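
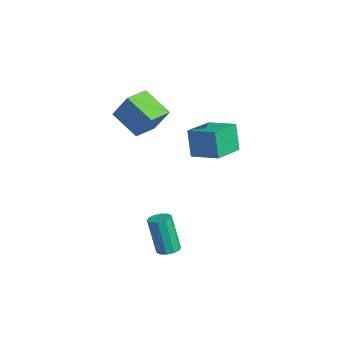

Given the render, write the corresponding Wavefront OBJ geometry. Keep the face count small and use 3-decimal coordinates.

v 3.168 1.435 1.883
v 2.748 1.376 3.415
v 2.01 2.813 1.618
v 1.589 2.754 3.15
v 4.291 2.446 2.23
v 3.87 2.387 3.762
v 3.132 3.824 1.965
v 2.712 3.765 3.497
v 3.851 0.163 -4.019
v 4.421 0.288 -3.88
v 3.999 -0.058 -1.842
v 3.429 -0.183 -1.981
v 4.227 0.605 -3.866
v 3.806 0.258 -1.828
v 3.89 0.752 -3.911
v 3.469 0.405 -1.873
v 3.538 0.675 -3.997
v 3.117 0.328 -1.959
v 3.305 0.402 -4.091
v 2.884 0.055 -2.053
v 3.281 0.038 -4.158
v 2.859 -0.308 -2.12
v 3.474 -0.278 -4.172
v 3.053 -0.625 -2.134
v 3.811 -0.425 -4.127
v 3.39 -0.772 -2.089
v 4.163 -0.348 -4.041
v 3.742 -0.695 -2.003
v 4.396 -0.075 -3.947
v 3.975 -0.422 -1.909
v -1.274 0.804 1.49
v -2.538 -0.079 2.495
v -0.546 1.39 2.922
v -1.81 0.507 3.926
v -0.45 -0.327 1.534
v -1.714 -1.21 2.538
v 0.278 0.259 2.965
v -0.986 -0.624 3.97
f 2 4 1
f 5 2 1
f 1 4 3
f 3 5 1
f 2 8 4
f 6 2 5
f 6 8 2
f 4 8 3
f 7 5 3
f 3 8 7
f 7 6 5
f 8 6 7
f 10 9 13
f 10 13 11
f 11 13 14
f 11 14 12
f 13 9 15
f 13 15 14
f 14 15 16
f 14 16 12
f 15 9 17
f 15 17 16
f 16 17 18
f 16 18 12
f 17 9 19
f 17 19 18
f 18 19 20
f 18 20 12
f 19 9 21
f 19 21 20
f 20 21 22
f 20 22 12
f 21 9 23
f 21 23 22
f 22 23 24
f 22 24 12
f 23 9 25
f 23 25 24
f 24 25 26
f 24 26 12
f 25 9 27
f 25 27 26
f 26 27 28
f 26 28 12
f 27 9 29
f 27 29 28
f 28 29 30
f 28 30 12
f 29 9 10
f 29 10 30
f 30 10 11
f 30 11 12
f 32 34 31
f 35 32 31
f 31 34 33
f 33 35 31
f 32 38 34
f 36 32 35
f 36 38 32
f 34 38 33
f 37 35 33
f 33 38 37
f 37 36 35
f 38 36 37



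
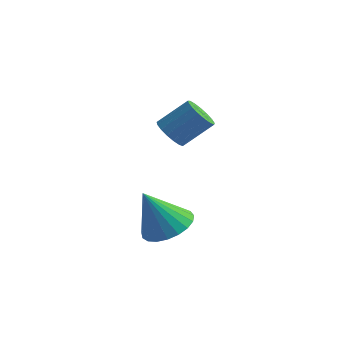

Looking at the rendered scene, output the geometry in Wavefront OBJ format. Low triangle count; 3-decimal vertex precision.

v 0.096 2.751 0.403
v 0.565 2.474 0.204
v 1.254 3.072 0.999
v 0.784 3.349 1.197
v 0.55 2.701 0.046
v 1.239 3.3 0.841
v 0.431 2.94 -0.031
v 1.12 3.539 0.764
v 0.235 3.135 -0.008
v 0.924 3.734 0.786
v 0.007 3.243 0.109
v 0.696 3.841 0.903
v -0.2 3.237 0.293
v 0.489 3.836 1.087
v -0.34 3.12 0.502
v 0.349 3.719 1.297
v -0.38 2.919 0.689
v 0.309 3.517 1.483
v -0.311 2.679 0.81
v 0.377 3.277 1.604
v -0.149 2.455 0.838
v 0.54 3.054 1.632
v 0.069 2.299 0.766
v 0.758 2.898 1.56
v 0.293 2.247 0.611
v 0.982 2.845 1.405
v 0.472 2.31 0.408
v 1.161 2.908 1.203
v 1.737 -0.094 -1.503
v 2.491 -0.293 -1.281
v 1.223 -0.546 -0.157
v 2.471 0.028 -1.181
v 2.324 0.328 -1.137
v 2.076 0.555 -1.155
v 1.769 0.67 -1.234
v 1.457 0.652 -1.36
v 1.193 0.506 -1.51
v 1.024 0.256 -1.658
v 0.978 -0.055 -1.78
v 1.063 -0.372 -1.854
v 1.265 -0.641 -1.868
v 1.549 -0.816 -1.818
v 1.865 -0.866 -1.713
v 2.159 -0.782 -1.573
v 2.381 -0.579 -1.42
f 2 1 5
f 2 5 3
f 3 5 6
f 3 6 4
f 5 1 7
f 5 7 6
f 6 7 8
f 6 8 4
f 7 1 9
f 7 9 8
f 8 9 10
f 8 10 4
f 9 1 11
f 9 11 10
f 10 11 12
f 10 12 4
f 11 1 13
f 11 13 12
f 12 13 14
f 12 14 4
f 13 1 15
f 13 15 14
f 14 15 16
f 14 16 4
f 15 1 17
f 15 17 16
f 16 17 18
f 16 18 4
f 17 1 19
f 17 19 18
f 18 19 20
f 18 20 4
f 19 1 21
f 19 21 20
f 20 21 22
f 20 22 4
f 21 1 23
f 21 23 22
f 22 23 24
f 22 24 4
f 23 1 25
f 23 25 24
f 24 25 26
f 24 26 4
f 25 1 27
f 25 27 26
f 26 27 28
f 26 28 4
f 27 1 2
f 27 2 28
f 28 2 3
f 28 3 4
f 30 29 32
f 30 32 31
f 32 29 33
f 32 33 31
f 33 29 34
f 33 34 31
f 34 29 35
f 34 35 31
f 35 29 36
f 35 36 31
f 36 29 37
f 36 37 31
f 37 29 38
f 37 38 31
f 38 29 39
f 38 39 31
f 39 29 40
f 39 40 31
f 40 29 41
f 40 41 31
f 41 29 42
f 41 42 31
f 42 29 43
f 42 43 31
f 43 29 44
f 43 44 31
f 44 29 45
f 44 45 31
f 45 29 30
f 45 30 31



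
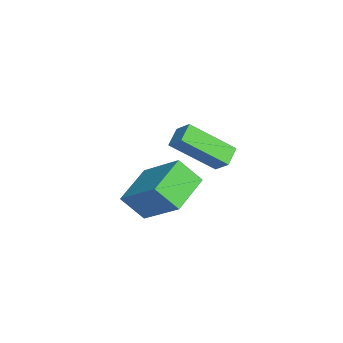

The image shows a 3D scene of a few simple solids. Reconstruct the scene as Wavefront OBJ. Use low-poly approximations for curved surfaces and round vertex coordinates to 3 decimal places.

v -2.658 -4.435 -2.432
v -2.825 -5.311 -1.432
v -4.159 -3.458 -1.826
v -4.325 -4.335 -0.826
v -1.355 -3.225 -1.154
v -1.521 -4.102 -0.154
v -2.855 -2.249 -0.548
v -3.022 -3.125 0.452
v -0.484 -1.997 1.425
v -0.514 -3.667 2.714
v -1.164 -1.657 1.85
v -1.193 -3.327 3.139
v 0.053 -1.593 1.961
v 0.024 -3.263 3.25
v -0.626 -1.253 2.386
v -0.656 -2.923 3.675
f 2 4 1
f 5 2 1
f 1 4 3
f 3 5 1
f 2 8 4
f 6 2 5
f 6 8 2
f 4 8 3
f 7 5 3
f 3 8 7
f 7 6 5
f 8 6 7
f 10 12 9
f 13 10 9
f 9 12 11
f 11 13 9
f 10 16 12
f 14 10 13
f 14 16 10
f 12 16 11
f 15 13 11
f 11 16 15
f 15 14 13
f 16 14 15



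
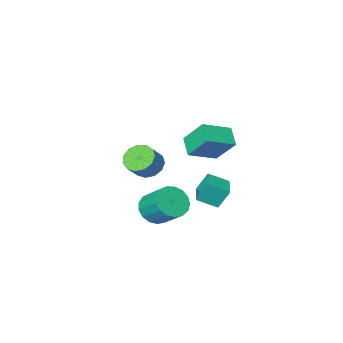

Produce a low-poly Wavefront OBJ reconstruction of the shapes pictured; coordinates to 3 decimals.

v 1.374 -0.498 -4.017
v 2.108 0.122 -4.553
v 1.8 1.537 -3.339
v 1.066 0.918 -2.803
v 1.652 0.23 -4.794
v 1.345 1.645 -3.58
v 1.133 0.171 -4.857
v 0.825 1.586 -3.643
v 0.669 -0.041 -4.728
v 0.361 1.374 -3.513
v 0.366 -0.358 -4.435
v 0.058 1.057 -3.221
v 0.294 -0.706 -4.047
v -0.013 0.709 -2.833
v 0.47 -1.007 -3.652
v 0.162 0.408 -2.438
v 0.852 -1.191 -3.341
v 0.545 0.224 -2.127
v 1.355 -1.216 -3.185
v 1.047 0.199 -1.97
v 1.861 -1.077 -3.219
v 1.553 0.339 -2.005
v 2.256 -0.804 -3.436
v 1.948 0.611 -2.222
v 2.449 -0.462 -3.786
v 2.141 0.953 -2.572
v 2.395 -0.128 -4.189
v 2.088 1.288 -2.975
v -0.338 3.312 -1.559
v -0.851 3.67 -0.363
v 0.364 4.511 -1.617
v -0.149 4.869 -0.421
v 0.669 2.751 -0.959
v 0.156 3.109 0.237
v 1.371 3.95 -1.017
v 0.858 4.308 0.179
v 0.624 -2.58 -1.691
v 1.138 -2.04 -2.358
v 1.989 -1.661 -1.395
v 1.476 -2.2 -0.729
v 0.745 -1.697 -2.146
v 1.596 -1.318 -1.183
v 0.313 -1.634 -1.789
v 1.164 -1.255 -0.826
v -0.019 -1.872 -1.401
v 0.832 -1.492 -0.438
v -0.148 -2.334 -1.106
v 0.703 -1.955 -0.143
v -0.031 -2.874 -0.996
v 0.82 -2.495 -0.033
v 0.294 -3.321 -1.107
v 1.145 -2.941 -0.144
v 0.724 -3.532 -1.404
v 1.575 -3.153 -0.441
v 1.122 -3.441 -1.792
v 1.973 -3.062 -0.829
v 1.362 -3.077 -2.148
v 2.214 -2.697 -1.185
v 1.368 -2.554 -2.359
v 2.22 -2.175 -1.396
v -0.154 3.451 1.495
v -0.491 2.407 2.173
v -0.672 4.556 2.938
v -1.009 3.511 3.616
v 1.549 3.349 2.184
v 1.212 2.304 2.862
v 1.031 4.453 3.627
v 0.694 3.409 4.305
f 2 1 5
f 2 5 3
f 3 5 6
f 3 6 4
f 5 1 7
f 5 7 6
f 6 7 8
f 6 8 4
f 7 1 9
f 7 9 8
f 8 9 10
f 8 10 4
f 9 1 11
f 9 11 10
f 10 11 12
f 10 12 4
f 11 1 13
f 11 13 12
f 12 13 14
f 12 14 4
f 13 1 15
f 13 15 14
f 14 15 16
f 14 16 4
f 15 1 17
f 15 17 16
f 16 17 18
f 16 18 4
f 17 1 19
f 17 19 18
f 18 19 20
f 18 20 4
f 19 1 21
f 19 21 20
f 20 21 22
f 20 22 4
f 21 1 23
f 21 23 22
f 22 23 24
f 22 24 4
f 23 1 25
f 23 25 24
f 24 25 26
f 24 26 4
f 25 1 27
f 25 27 26
f 26 27 28
f 26 28 4
f 27 1 2
f 27 2 28
f 28 2 3
f 28 3 4
f 30 32 29
f 33 30 29
f 29 32 31
f 31 33 29
f 30 36 32
f 34 30 33
f 34 36 30
f 32 36 31
f 35 33 31
f 31 36 35
f 35 34 33
f 36 34 35
f 38 37 41
f 38 41 39
f 39 41 42
f 39 42 40
f 41 37 43
f 41 43 42
f 42 43 44
f 42 44 40
f 43 37 45
f 43 45 44
f 44 45 46
f 44 46 40
f 45 37 47
f 45 47 46
f 46 47 48
f 46 48 40
f 47 37 49
f 47 49 48
f 48 49 50
f 48 50 40
f 49 37 51
f 49 51 50
f 50 51 52
f 50 52 40
f 51 37 53
f 51 53 52
f 52 53 54
f 52 54 40
f 53 37 55
f 53 55 54
f 54 55 56
f 54 56 40
f 55 37 57
f 55 57 56
f 56 57 58
f 56 58 40
f 57 37 59
f 57 59 58
f 58 59 60
f 58 60 40
f 59 37 38
f 59 38 60
f 60 38 39
f 60 39 40
f 62 64 61
f 65 62 61
f 61 64 63
f 63 65 61
f 62 68 64
f 66 62 65
f 66 68 62
f 64 68 63
f 67 65 63
f 63 68 67
f 67 66 65
f 68 66 67



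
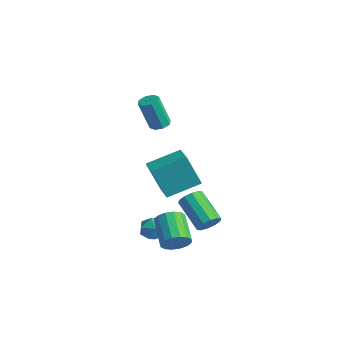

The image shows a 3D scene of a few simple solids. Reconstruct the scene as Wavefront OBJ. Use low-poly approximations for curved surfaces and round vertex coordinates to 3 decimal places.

v -2.196 0.053 2.02
v -1.663 0.279 2.176
v -1.99 -0.247 4.056
v -2.524 -0.473 3.9
v -2 0.589 2.204
v -2.328 0.063 4.084
v -2.453 0.585 2.124
v -2.78 0.06 4.005
v -2.755 0.269 1.983
v -3.082 -0.256 3.864
v -2.73 -0.173 1.864
v -3.057 -0.699 3.744
v -2.392 -0.483 1.836
v -2.72 -1.009 3.716
v -1.94 -0.48 1.915
v -2.267 -1.005 3.796
v -1.638 -0.164 2.056
v -1.965 -0.689 3.937
v 3.065 -0.728 -2.66
v 3.422 -0.912 -2.063
v 1.672 -0.797 -0.982
v 1.315 -0.612 -1.58
v 3.43 -0.469 -2.097
v 1.68 -0.353 -1.016
v 3.299 -0.124 -2.346
v 1.549 -0.008 -1.265
v 3.079 -0.01 -2.715
v 1.329 0.106 -1.634
v 2.853 -0.17 -3.063
v 1.103 -0.055 -1.983
v 2.708 -0.543 -3.258
v 0.958 -0.428 -2.177
v 2.7 -0.987 -3.224
v 0.95 -0.871 -2.143
v 2.831 -1.332 -2.975
v 1.081 -1.216 -1.894
v 3.051 -1.446 -2.606
v 1.301 -1.33 -1.525
v 3.277 -1.285 -2.257
v 1.527 -1.17 -1.177
v -4.131 1.501 -4.743
v -4.722 0.914 -2.718
v -3.467 3.405 -3.997
v -4.059 2.818 -1.971
v -2.881 0.982 -4.529
v -3.473 0.395 -2.503
v -2.218 2.886 -3.782
v -2.809 2.299 -1.757
v 3.308 -3.038 -2.997
v 3.793 -2.689 -2.421
v 2.337 -2.014 -1.606
v 1.852 -2.362 -2.183
v 3.757 -2.393 -2.73
v 2.301 -1.717 -1.915
v 3.601 -2.269 -3.111
v 2.145 -1.594 -2.296
v 3.366 -2.352 -3.461
v 1.91 -1.677 -2.646
v 3.116 -2.618 -3.688
v 1.66 -1.943 -2.873
v 2.918 -2.997 -3.729
v 1.462 -2.322 -2.914
v 2.823 -3.386 -3.574
v 1.367 -2.711 -2.759
v 2.859 -3.683 -3.265
v 1.403 -3.007 -2.45
v 3.015 -3.806 -2.884
v 1.559 -3.131 -2.069
v 3.25 -3.723 -2.534
v 1.794 -3.048 -1.719
v 3.5 -3.457 -2.307
v 2.044 -2.782 -1.492
v 3.698 -3.078 -2.266
v 2.242 -2.403 -1.451
v -0.101 -1.743 -3.558
v 0.417 -1.603 -4.193
v 0.263 -3.037 -3.547
v 0.781 -2.897 -4.182
v 0.945 -2.577 -3.433
v 0.721 -1.778 -3.44
v -0.041 -2.862 -4.3
v -0.265 -2.063 -4.307
v 0.454 -2.295 -4.651
v 1.064 -2.119 -4.115
v -0.384 -2.521 -3.625
v 0.226 -2.345 -3.089
f 2 1 5
f 2 5 3
f 3 5 6
f 3 6 4
f 5 1 7
f 5 7 6
f 6 7 8
f 6 8 4
f 7 1 9
f 7 9 8
f 8 9 10
f 8 10 4
f 9 1 11
f 9 11 10
f 10 11 12
f 10 12 4
f 11 1 13
f 11 13 12
f 12 13 14
f 12 14 4
f 13 1 15
f 13 15 14
f 14 15 16
f 14 16 4
f 15 1 17
f 15 17 16
f 16 17 18
f 16 18 4
f 17 1 2
f 17 2 18
f 18 2 3
f 18 3 4
f 20 19 23
f 20 23 21
f 21 23 24
f 21 24 22
f 23 19 25
f 23 25 24
f 24 25 26
f 24 26 22
f 25 19 27
f 25 27 26
f 26 27 28
f 26 28 22
f 27 19 29
f 27 29 28
f 28 29 30
f 28 30 22
f 29 19 31
f 29 31 30
f 30 31 32
f 30 32 22
f 31 19 33
f 31 33 32
f 32 33 34
f 32 34 22
f 33 19 35
f 33 35 34
f 34 35 36
f 34 36 22
f 35 19 37
f 35 37 36
f 36 37 38
f 36 38 22
f 37 19 39
f 37 39 38
f 38 39 40
f 38 40 22
f 39 19 20
f 39 20 40
f 40 20 21
f 40 21 22
f 42 44 41
f 45 42 41
f 41 44 43
f 43 45 41
f 42 48 44
f 46 42 45
f 46 48 42
f 44 48 43
f 47 45 43
f 43 48 47
f 47 46 45
f 48 46 47
f 50 49 53
f 50 53 51
f 51 53 54
f 51 54 52
f 53 49 55
f 53 55 54
f 54 55 56
f 54 56 52
f 55 49 57
f 55 57 56
f 56 57 58
f 56 58 52
f 57 49 59
f 57 59 58
f 58 59 60
f 58 60 52
f 59 49 61
f 59 61 60
f 60 61 62
f 60 62 52
f 61 49 63
f 61 63 62
f 62 63 64
f 62 64 52
f 63 49 65
f 63 65 64
f 64 65 66
f 64 66 52
f 65 49 67
f 65 67 66
f 66 67 68
f 66 68 52
f 67 49 69
f 67 69 68
f 68 69 70
f 68 70 52
f 69 49 71
f 69 71 70
f 70 71 72
f 70 72 52
f 71 49 73
f 71 73 72
f 72 73 74
f 72 74 52
f 73 49 50
f 73 50 74
f 74 50 51
f 74 51 52
f 75 86 80
f 75 80 76
f 75 76 82
f 75 82 85
f 75 85 86
f 76 80 84
f 80 86 79
f 86 85 77
f 85 82 81
f 82 76 83
f 78 84 79
f 78 79 77
f 78 77 81
f 78 81 83
f 78 83 84
f 79 84 80
f 77 79 86
f 81 77 85
f 83 81 82
f 84 83 76



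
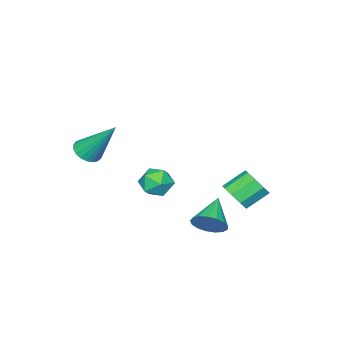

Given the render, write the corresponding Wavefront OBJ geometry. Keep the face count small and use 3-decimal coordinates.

v -2.765 -0.796 -0.515
v -2.331 -0.193 -0.409
v -3.181 0.298 0.281
v -3.615 -0.304 0.175
v -2.627 -0.126 -0.822
v -3.477 0.366 -0.132
v -2.988 -0.371 -1.092
v -3.838 0.12 -0.402
v -3.244 -0.815 -1.091
v -4.094 -0.324 -0.401
v -3.277 -1.25 -0.821
v -4.127 -0.759 -0.131
v -3.07 -1.473 -0.408
v -3.92 -0.981 0.282
v -2.72 -1.378 -0.045
v -3.57 -0.887 0.645
v -2.391 -1.011 0.099
v -3.241 -0.52 0.789
v -2.238 -0.543 -0.045
v -3.088 -0.052 0.645
v 0.119 -1.481 1.376
v 0.852 -1.576 1.583
v 0.048 -2.684 1.077
v 0.781 -2.779 1.284
v 0.247 -2.635 1.816
v 0.291 -1.891 2.001
v 0.609 -2.369 0.659
v 0.653 -1.625 0.844
v 1.155 -2.125 1.14
v 0.931 -2.289 1.856
v -0.031 -1.971 0.804
v -0.255 -2.135 1.52
v -0.387 -0.211 -0.699
v 0.042 -0.364 -0.103
v -1.593 -0.709 0.039
v -0.064 -0.025 -0.048
v -0.244 0.271 -0.142
v -0.457 0.456 -0.364
v -0.654 0.489 -0.663
v -0.789 0.362 -0.97
v -0.832 0.103 -1.215
v -0.773 -0.227 -1.342
v -0.626 -0.554 -1.322
v -0.424 -0.802 -1.159
v -0.213 -0.915 -0.891
v -0.042 -0.866 -0.579
v 0.05 -0.667 -0.295
v 1.741 -4.46 2.799
v 2.373 -4.49 2.893
v 1.559 -3.18 4.441
v 2.352 -4.282 2.728
v 2.225 -4.105 2.576
v 2.014 -3.989 2.462
v 1.756 -3.955 2.407
v 1.495 -4.007 2.419
v 1.277 -4.139 2.497
v 1.139 -4.325 2.627
v 1.106 -4.535 2.787
v 1.182 -4.732 2.949
v 1.354 -4.882 3.085
v 1.594 -4.959 3.172
v 1.859 -4.95 3.194
v 2.104 -4.856 3.148
v 2.286 -4.693 3.041
f 2 1 5
f 2 5 3
f 3 5 6
f 3 6 4
f 5 1 7
f 5 7 6
f 6 7 8
f 6 8 4
f 7 1 9
f 7 9 8
f 8 9 10
f 8 10 4
f 9 1 11
f 9 11 10
f 10 11 12
f 10 12 4
f 11 1 13
f 11 13 12
f 12 13 14
f 12 14 4
f 13 1 15
f 13 15 14
f 14 15 16
f 14 16 4
f 15 1 17
f 15 17 16
f 16 17 18
f 16 18 4
f 17 1 19
f 17 19 18
f 18 19 20
f 18 20 4
f 19 1 2
f 19 2 20
f 20 2 3
f 20 3 4
f 21 32 26
f 21 26 22
f 21 22 28
f 21 28 31
f 21 31 32
f 22 26 30
f 26 32 25
f 32 31 23
f 31 28 27
f 28 22 29
f 24 30 25
f 24 25 23
f 24 23 27
f 24 27 29
f 24 29 30
f 25 30 26
f 23 25 32
f 27 23 31
f 29 27 28
f 30 29 22
f 34 33 36
f 34 36 35
f 36 33 37
f 36 37 35
f 37 33 38
f 37 38 35
f 38 33 39
f 38 39 35
f 39 33 40
f 39 40 35
f 40 33 41
f 40 41 35
f 41 33 42
f 41 42 35
f 42 33 43
f 42 43 35
f 43 33 44
f 43 44 35
f 44 33 45
f 44 45 35
f 45 33 46
f 45 46 35
f 46 33 47
f 46 47 35
f 47 33 34
f 47 34 35
f 49 48 51
f 49 51 50
f 51 48 52
f 51 52 50
f 52 48 53
f 52 53 50
f 53 48 54
f 53 54 50
f 54 48 55
f 54 55 50
f 55 48 56
f 55 56 50
f 56 48 57
f 56 57 50
f 57 48 58
f 57 58 50
f 58 48 59
f 58 59 50
f 59 48 60
f 59 60 50
f 60 48 61
f 60 61 50
f 61 48 62
f 61 62 50
f 62 48 63
f 62 63 50
f 63 48 64
f 63 64 50
f 64 48 49
f 64 49 50



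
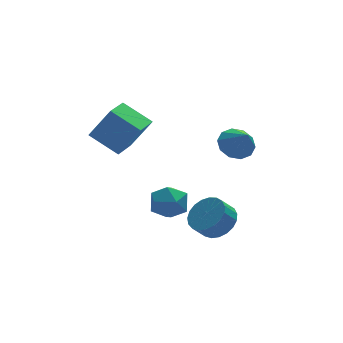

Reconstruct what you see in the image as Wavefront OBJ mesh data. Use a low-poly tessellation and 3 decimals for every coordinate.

v 2.407 -2.476 -1.028
v 3.042 -3.207 -0.621
v 2.388 -3.354 0.135
v 1.753 -2.624 -0.272
v 3.185 -2.843 -0.426
v 2.531 -2.991 0.33
v 3.194 -2.416 -0.335
v 2.54 -2.564 0.42
v 3.066 -1.999 -0.364
v 2.413 -2.147 0.391
v 2.825 -1.665 -0.508
v 2.171 -1.813 0.248
v 2.511 -1.471 -0.741
v 1.857 -1.619 0.014
v 2.179 -1.451 -1.025
v 1.525 -1.599 -0.269
v 1.887 -1.608 -1.308
v 1.233 -1.756 -0.553
v 1.684 -1.915 -1.543
v 1.031 -2.063 -0.788
v 1.607 -2.319 -1.689
v 0.953 -2.467 -0.934
v 1.668 -2.751 -1.721
v 1.014 -2.898 -0.965
v 1.856 -3.134 -1.633
v 1.202 -3.282 -0.877
v 2.14 -3.404 -1.44
v 1.486 -3.552 -0.684
v 2.47 -3.514 -1.176
v 1.816 -3.661 -0.42
v 2.789 -3.444 -0.886
v 2.135 -3.591 -0.13
v 3.837 -0.697 2.939
v 4.4 -0.072 3.382
v 4.043 -1.663 4.041
v 3.85 0.018 3.565
v 3.294 -0.164 3.508
v 2.946 -0.549 3.234
v 2.939 -0.991 2.848
v 3.275 -1.321 2.496
v 3.825 -1.412 2.314
v 4.38 -1.229 2.37
v 4.728 -0.844 2.644
v 4.736 -0.402 3.031
v -0.612 -1.813 1.081
v -0.066 -1.642 0.225
v 0.126 -3.298 1.255
v 0.672 -3.127 0.399
v 0.861 -2.576 1.248
v 0.405 -1.658 1.141
v -0.345 -3.282 0.339
v -0.801 -2.364 0.232
v 0.099 -2.55 -0.234
v 0.845 -2.114 0.328
v -0.785 -2.826 1.152
v -0.039 -2.39 1.714
v -0.174 1.473 3.315
v -1.336 2.546 4.237
v -1.169 1.84 1.632
v -2.332 2.913 2.553
v 0.792 2.767 3.027
v -0.371 3.84 3.948
v -0.204 3.134 1.343
v -1.366 4.207 2.265
f 2 1 5
f 2 5 3
f 3 5 6
f 3 6 4
f 5 1 7
f 5 7 6
f 6 7 8
f 6 8 4
f 7 1 9
f 7 9 8
f 8 9 10
f 8 10 4
f 9 1 11
f 9 11 10
f 10 11 12
f 10 12 4
f 11 1 13
f 11 13 12
f 12 13 14
f 12 14 4
f 13 1 15
f 13 15 14
f 14 15 16
f 14 16 4
f 15 1 17
f 15 17 16
f 16 17 18
f 16 18 4
f 17 1 19
f 17 19 18
f 18 19 20
f 18 20 4
f 19 1 21
f 19 21 20
f 20 21 22
f 20 22 4
f 21 1 23
f 21 23 22
f 22 23 24
f 22 24 4
f 23 1 25
f 23 25 24
f 24 25 26
f 24 26 4
f 25 1 27
f 25 27 26
f 26 27 28
f 26 28 4
f 27 1 29
f 27 29 28
f 28 29 30
f 28 30 4
f 29 1 31
f 29 31 30
f 30 31 32
f 30 32 4
f 31 1 2
f 31 2 32
f 32 2 3
f 32 3 4
f 34 33 36
f 34 36 35
f 36 33 37
f 36 37 35
f 37 33 38
f 37 38 35
f 38 33 39
f 38 39 35
f 39 33 40
f 39 40 35
f 40 33 41
f 40 41 35
f 41 33 42
f 41 42 35
f 42 33 43
f 42 43 35
f 43 33 44
f 43 44 35
f 44 33 34
f 44 34 35
f 45 56 50
f 45 50 46
f 45 46 52
f 45 52 55
f 45 55 56
f 46 50 54
f 50 56 49
f 56 55 47
f 55 52 51
f 52 46 53
f 48 54 49
f 48 49 47
f 48 47 51
f 48 51 53
f 48 53 54
f 49 54 50
f 47 49 56
f 51 47 55
f 53 51 52
f 54 53 46
f 58 60 57
f 61 58 57
f 57 60 59
f 59 61 57
f 58 64 60
f 62 58 61
f 62 64 58
f 60 64 59
f 63 61 59
f 59 64 63
f 63 62 61
f 64 62 63



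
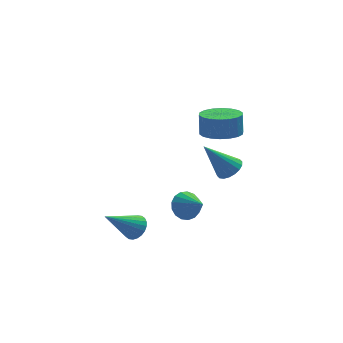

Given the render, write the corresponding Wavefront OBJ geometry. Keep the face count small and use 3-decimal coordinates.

v -0.464 -3.412 -0.883
v 0.154 -3.426 -1.406
v 0.144 -4.428 -0.137
v 0.263 -3.165 -1.141
v 0.205 -2.961 -0.816
v -0.006 -2.861 -0.507
v -0.322 -2.886 -0.284
v -0.671 -3.032 -0.198
v -0.972 -3.265 -0.269
v -1.157 -3.532 -0.481
v -1.184 -3.771 -0.785
v -1.045 -3.928 -1.112
v -0.774 -3.967 -1.386
v -0.432 -3.878 -1.545
v -0.097 -3.683 -1.552
v 1.616 -3.049 1.192
v 1.963 -3.618 1.466
v 0.404 -3.011 2.808
v 2.128 -3.37 1.584
v 2.192 -3.059 1.624
v 2.141 -2.745 1.579
v 1.987 -2.492 1.457
v 1.759 -2.35 1.283
v 1.503 -2.346 1.091
v 1.269 -2.481 0.918
v 1.104 -2.729 0.8
v 1.04 -3.04 0.76
v 1.09 -3.353 0.805
v 1.245 -3.606 0.927
v 1.472 -3.749 1.101
v 1.729 -3.753 1.294
v 2.193 2.189 0.211
v 3.16 1.719 0.311
v 3.175 2.001 1.508
v 2.207 2.471 1.409
v 3.273 2.174 0.202
v 3.287 2.456 1.399
v 3.171 2.631 0.096
v 3.186 2.913 1.293
v 2.876 3.001 0.012
v 2.89 3.283 1.209
v 2.446 3.21 -0.032
v 2.46 3.492 1.165
v 1.965 3.217 -0.028
v 1.979 3.499 1.169
v 1.529 3.02 0.023
v 1.544 3.302 1.221
v 1.225 2.659 0.112
v 1.24 2.941 1.309
v 1.113 2.204 0.221
v 1.127 2.486 1.418
v 1.214 1.747 0.327
v 1.229 2.029 1.524
v 1.51 1.377 0.411
v 1.524 1.659 1.608
v 1.94 1.168 0.455
v 1.954 1.45 1.652
v 2.421 1.161 0.451
v 2.435 1.443 1.648
v 2.856 1.358 0.399
v 2.871 1.64 1.597
v -2.729 -2.704 -2.658
v -2.267 -2.621 -2.112
v -4.211 -3.256 -1.322
v -2.379 -2.364 -2.129
v -2.543 -2.158 -2.227
v -2.736 -2.036 -2.39
v -2.928 -2.015 -2.594
v -3.09 -2.099 -2.808
v -3.197 -2.275 -2.999
v -3.232 -2.517 -3.138
v -3.191 -2.787 -3.204
v -3.08 -3.044 -3.187
v -2.915 -3.25 -3.09
v -2.722 -3.372 -2.926
v -2.53 -3.393 -2.722
v -2.369 -3.309 -2.508
v -2.262 -3.133 -2.317
v -2.226 -2.891 -2.178
f 2 1 4
f 2 4 3
f 4 1 5
f 4 5 3
f 5 1 6
f 5 6 3
f 6 1 7
f 6 7 3
f 7 1 8
f 7 8 3
f 8 1 9
f 8 9 3
f 9 1 10
f 9 10 3
f 10 1 11
f 10 11 3
f 11 1 12
f 11 12 3
f 12 1 13
f 12 13 3
f 13 1 14
f 13 14 3
f 14 1 15
f 14 15 3
f 15 1 2
f 15 2 3
f 17 16 19
f 17 19 18
f 19 16 20
f 19 20 18
f 20 16 21
f 20 21 18
f 21 16 22
f 21 22 18
f 22 16 23
f 22 23 18
f 23 16 24
f 23 24 18
f 24 16 25
f 24 25 18
f 25 16 26
f 25 26 18
f 26 16 27
f 26 27 18
f 27 16 28
f 27 28 18
f 28 16 29
f 28 29 18
f 29 16 30
f 29 30 18
f 30 16 31
f 30 31 18
f 31 16 17
f 31 17 18
f 33 32 36
f 33 36 34
f 34 36 37
f 34 37 35
f 36 32 38
f 36 38 37
f 37 38 39
f 37 39 35
f 38 32 40
f 38 40 39
f 39 40 41
f 39 41 35
f 40 32 42
f 40 42 41
f 41 42 43
f 41 43 35
f 42 32 44
f 42 44 43
f 43 44 45
f 43 45 35
f 44 32 46
f 44 46 45
f 45 46 47
f 45 47 35
f 46 32 48
f 46 48 47
f 47 48 49
f 47 49 35
f 48 32 50
f 48 50 49
f 49 50 51
f 49 51 35
f 50 32 52
f 50 52 51
f 51 52 53
f 51 53 35
f 52 32 54
f 52 54 53
f 53 54 55
f 53 55 35
f 54 32 56
f 54 56 55
f 55 56 57
f 55 57 35
f 56 32 58
f 56 58 57
f 57 58 59
f 57 59 35
f 58 32 60
f 58 60 59
f 59 60 61
f 59 61 35
f 60 32 33
f 60 33 61
f 61 33 34
f 61 34 35
f 63 62 65
f 63 65 64
f 65 62 66
f 65 66 64
f 66 62 67
f 66 67 64
f 67 62 68
f 67 68 64
f 68 62 69
f 68 69 64
f 69 62 70
f 69 70 64
f 70 62 71
f 70 71 64
f 71 62 72
f 71 72 64
f 72 62 73
f 72 73 64
f 73 62 74
f 73 74 64
f 74 62 75
f 74 75 64
f 75 62 76
f 75 76 64
f 76 62 77
f 76 77 64
f 77 62 78
f 77 78 64
f 78 62 79
f 78 79 64
f 79 62 63
f 79 63 64



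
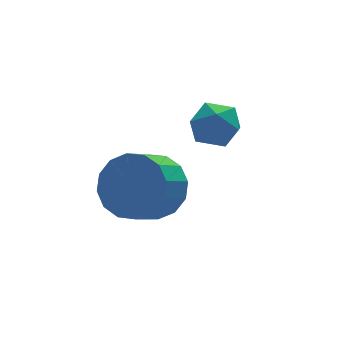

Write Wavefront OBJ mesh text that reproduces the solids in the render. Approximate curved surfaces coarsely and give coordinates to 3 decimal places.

v -1.522 -0.008 -3.306
v -0.87 -0.592 -2.912
v -1.606 -1.055 -2.38
v -2.258 -0.472 -2.774
v -0.894 -0.201 -2.606
v -1.63 -0.665 -2.074
v -1.087 0.241 -2.488
v -1.823 -0.222 -1.955
v -1.396 0.617 -2.589
v -2.132 0.154 -2.056
v -1.739 0.825 -2.882
v -2.475 0.362 -2.349
v -2.024 0.81 -3.289
v -2.76 0.347 -2.756
v -2.174 0.575 -3.7
v -2.91 0.112 -3.168
v -2.15 0.185 -4.006
v -2.886 -0.279 -3.474
v -1.957 -0.258 -4.125
v -2.693 -0.721 -3.592
v -1.648 -0.634 -4.024
v -2.384 -1.097 -3.491
v -1.305 -0.842 -3.731
v -2.041 -1.305 -3.198
v -1.02 -0.827 -3.324
v -1.756 -1.29 -2.791
v 0.093 1.477 -2.223
v 0.827 1.47 -2.087
v 0.073 0.27 -2.173
v 0.807 0.263 -2.037
v 0.335 0.523 -1.521
v 0.347 1.269 -1.552
v 0.553 0.471 -2.708
v 0.565 1.217 -2.739
v 1.111 0.848 -2.387
v 0.977 0.881 -1.654
v -0.077 0.859 -2.606
v -0.211 0.892 -1.873
f 2 1 5
f 2 5 3
f 3 5 6
f 3 6 4
f 5 1 7
f 5 7 6
f 6 7 8
f 6 8 4
f 7 1 9
f 7 9 8
f 8 9 10
f 8 10 4
f 9 1 11
f 9 11 10
f 10 11 12
f 10 12 4
f 11 1 13
f 11 13 12
f 12 13 14
f 12 14 4
f 13 1 15
f 13 15 14
f 14 15 16
f 14 16 4
f 15 1 17
f 15 17 16
f 16 17 18
f 16 18 4
f 17 1 19
f 17 19 18
f 18 19 20
f 18 20 4
f 19 1 21
f 19 21 20
f 20 21 22
f 20 22 4
f 21 1 23
f 21 23 22
f 22 23 24
f 22 24 4
f 23 1 25
f 23 25 24
f 24 25 26
f 24 26 4
f 25 1 2
f 25 2 26
f 26 2 3
f 26 3 4
f 27 38 32
f 27 32 28
f 27 28 34
f 27 34 37
f 27 37 38
f 28 32 36
f 32 38 31
f 38 37 29
f 37 34 33
f 34 28 35
f 30 36 31
f 30 31 29
f 30 29 33
f 30 33 35
f 30 35 36
f 31 36 32
f 29 31 38
f 33 29 37
f 35 33 34
f 36 35 28



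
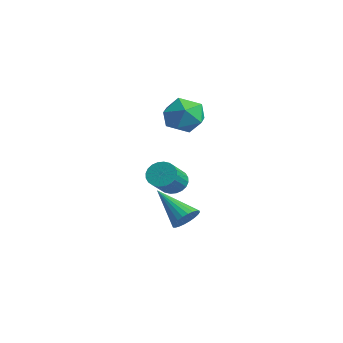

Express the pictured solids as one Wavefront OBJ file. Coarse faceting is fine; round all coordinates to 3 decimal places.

v 0.738 -0.625 -2.868
v 1.22 -1.05 -2.481
v -0.858 -1.255 -1.572
v 1.238 -0.797 -2.335
v 1.18 -0.517 -2.271
v 1.054 -0.254 -2.297
v 0.881 -0.047 -2.411
v 0.686 0.071 -2.594
v 0.498 0.084 -2.818
v 0.348 -0.011 -3.05
v 0.256 -0.2 -3.254
v 0.238 -0.453 -3.4
v 0.297 -0.733 -3.464
v 0.422 -0.996 -3.438
v 0.595 -1.202 -3.324
v 0.791 -1.321 -3.142
v 0.978 -1.334 -2.917
v 1.129 -1.239 -2.685
v 1.363 -1.597 -0.174
v 1.951 -1.458 -0.548
v 2.725 -2.405 0.321
v 2.137 -2.543 0.694
v 1.965 -1.265 -0.35
v 2.74 -2.212 0.518
v 1.888 -1.122 -0.126
v 2.663 -2.069 0.743
v 1.732 -1.051 0.091
v 2.506 -1.998 0.96
v 1.518 -1.064 0.268
v 2.293 -2.01 1.136
v 1.282 -1.157 0.377
v 2.056 -2.104 1.246
v 1.057 -1.317 0.403
v 1.832 -2.264 1.271
v 0.879 -1.52 0.34
v 1.654 -2.467 1.209
v 0.775 -1.735 0.199
v 1.549 -2.682 1.068
v 0.76 -1.928 0.002
v 1.535 -2.875 0.87
v 0.837 -2.071 -0.223
v 1.612 -3.018 0.646
v 0.994 -2.142 -0.44
v 1.768 -3.089 0.429
v 1.207 -2.13 -0.616
v 1.982 -3.076 0.252
v 1.444 -2.036 -0.726
v 2.218 -2.983 0.143
v 1.668 -1.876 -0.751
v 2.443 -2.823 0.117
v 1.846 -1.673 -0.689
v 2.621 -2.62 0.18
v -3.315 2.27 2.42
v -2.752 1.954 1.473
v -4.728 1.166 1.947
v -4.165 0.85 1
v -3.786 0.519 2.03
v -2.912 1.202 2.322
v -4.568 1.918 1.098
v -3.694 2.601 1.39
v -3.526 1.737 0.656
v -3.043 0.872 1.232
v -4.437 2.248 2.188
v -3.954 1.383 2.764
f 2 1 4
f 2 4 3
f 4 1 5
f 4 5 3
f 5 1 6
f 5 6 3
f 6 1 7
f 6 7 3
f 7 1 8
f 7 8 3
f 8 1 9
f 8 9 3
f 9 1 10
f 9 10 3
f 10 1 11
f 10 11 3
f 11 1 12
f 11 12 3
f 12 1 13
f 12 13 3
f 13 1 14
f 13 14 3
f 14 1 15
f 14 15 3
f 15 1 16
f 15 16 3
f 16 1 17
f 16 17 3
f 17 1 18
f 17 18 3
f 18 1 2
f 18 2 3
f 20 19 23
f 20 23 21
f 21 23 24
f 21 24 22
f 23 19 25
f 23 25 24
f 24 25 26
f 24 26 22
f 25 19 27
f 25 27 26
f 26 27 28
f 26 28 22
f 27 19 29
f 27 29 28
f 28 29 30
f 28 30 22
f 29 19 31
f 29 31 30
f 30 31 32
f 30 32 22
f 31 19 33
f 31 33 32
f 32 33 34
f 32 34 22
f 33 19 35
f 33 35 34
f 34 35 36
f 34 36 22
f 35 19 37
f 35 37 36
f 36 37 38
f 36 38 22
f 37 19 39
f 37 39 38
f 38 39 40
f 38 40 22
f 39 19 41
f 39 41 40
f 40 41 42
f 40 42 22
f 41 19 43
f 41 43 42
f 42 43 44
f 42 44 22
f 43 19 45
f 43 45 44
f 44 45 46
f 44 46 22
f 45 19 47
f 45 47 46
f 46 47 48
f 46 48 22
f 47 19 49
f 47 49 48
f 48 49 50
f 48 50 22
f 49 19 51
f 49 51 50
f 50 51 52
f 50 52 22
f 51 19 20
f 51 20 52
f 52 20 21
f 52 21 22
f 53 64 58
f 53 58 54
f 53 54 60
f 53 60 63
f 53 63 64
f 54 58 62
f 58 64 57
f 64 63 55
f 63 60 59
f 60 54 61
f 56 62 57
f 56 57 55
f 56 55 59
f 56 59 61
f 56 61 62
f 57 62 58
f 55 57 64
f 59 55 63
f 61 59 60
f 62 61 54



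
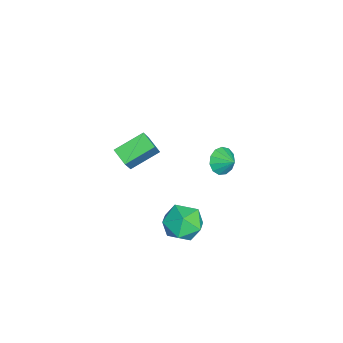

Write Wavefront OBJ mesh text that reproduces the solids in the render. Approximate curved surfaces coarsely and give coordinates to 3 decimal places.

v -3.405 2.237 -2.705
v -2.871 1.559 -2.453
v -2.795 2.923 -2.155
v -2.68 1.737 -2.887
v -2.719 2.074 -3.264
v -2.976 2.463 -3.463
v -3.37 2.781 -3.422
v -3.774 2.926 -3.152
v -4.062 2.852 -2.741
v -4.141 2.583 -2.318
v -3.987 2.205 -2.018
v -3.648 1.837 -1.936
v -3.232 1.596 -2.098
v 2.287 0.49 -0.76
v 3.06 1.324 -1.229
v 3.82 -0.724 -0.391
v 4.593 0.11 -0.86
v 4.02 0.333 0.206
v 3.072 1.084 -0.023
v 3.808 -0.484 -1.597
v 2.86 0.267 -1.826
v 4 0.722 -1.746
v 4.131 1.227 -0.632
v 2.749 -0.627 -0.988
v 2.88 -0.122 0.126
v 1.032 -3.018 2.388
v 0.263 -1.552 3.118
v 1.783 -2.416 1.968
v 1.014 -0.949 2.699
v 2.026 -3.231 3.861
v 1.257 -1.764 4.592
v 2.777 -2.628 3.442
v 2.008 -1.162 4.172
f 2 1 4
f 2 4 3
f 4 1 5
f 4 5 3
f 5 1 6
f 5 6 3
f 6 1 7
f 6 7 3
f 7 1 8
f 7 8 3
f 8 1 9
f 8 9 3
f 9 1 10
f 9 10 3
f 10 1 11
f 10 11 3
f 11 1 12
f 11 12 3
f 12 1 13
f 12 13 3
f 13 1 2
f 13 2 3
f 14 25 19
f 14 19 15
f 14 15 21
f 14 21 24
f 14 24 25
f 15 19 23
f 19 25 18
f 25 24 16
f 24 21 20
f 21 15 22
f 17 23 18
f 17 18 16
f 17 16 20
f 17 20 22
f 17 22 23
f 18 23 19
f 16 18 25
f 20 16 24
f 22 20 21
f 23 22 15
f 27 29 26
f 30 27 26
f 26 29 28
f 28 30 26
f 27 33 29
f 31 27 30
f 31 33 27
f 29 33 28
f 32 30 28
f 28 33 32
f 32 31 30
f 33 31 32



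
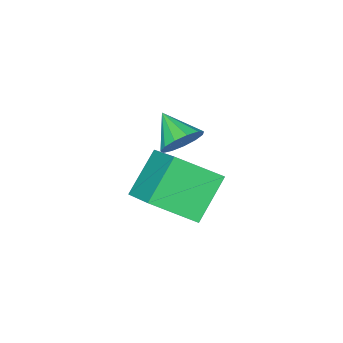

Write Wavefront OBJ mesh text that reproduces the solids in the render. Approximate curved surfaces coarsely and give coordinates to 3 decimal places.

v -3.29 1.98 0.26
v -2.678 1.835 0.098
v -3.35 1.06 0.86
v -2.659 2.034 0.405
v -2.84 2.216 0.665
v -3.165 2.323 0.798
v -3.529 2.321 0.759
v -3.817 2.211 0.562
v -3.938 2.028 0.269
v -3.854 1.829 -0.027
v -3.59 1.678 -0.232
v -3.231 1.623 -0.281
v -2.891 1.682 -0.158
v -5.029 0.745 -2.48
v -4.445 2.351 -1.499
v -3.9 1.031 -3.62
v -3.316 2.637 -2.639
v -4.004 -0.117 -1.681
v -3.42 1.489 -0.7
v -2.875 0.169 -2.821
v -2.291 1.775 -1.84
f 2 1 4
f 2 4 3
f 4 1 5
f 4 5 3
f 5 1 6
f 5 6 3
f 6 1 7
f 6 7 3
f 7 1 8
f 7 8 3
f 8 1 9
f 8 9 3
f 9 1 10
f 9 10 3
f 10 1 11
f 10 11 3
f 11 1 12
f 11 12 3
f 12 1 13
f 12 13 3
f 13 1 2
f 13 2 3
f 15 17 14
f 18 15 14
f 14 17 16
f 16 18 14
f 15 21 17
f 19 15 18
f 19 21 15
f 17 21 16
f 20 18 16
f 16 21 20
f 20 19 18
f 21 19 20



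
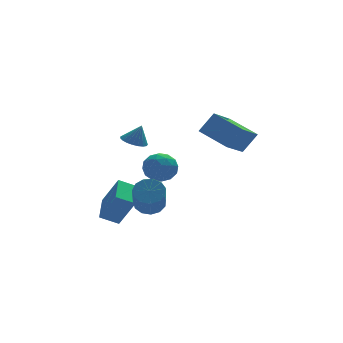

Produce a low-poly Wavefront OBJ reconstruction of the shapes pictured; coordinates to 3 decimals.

v 1.517 -3.188 3.043
v 0.613 -1.851 3.636
v 2.706 -1.965 2.099
v 1.801 -0.628 2.692
v 2.259 -3.132 4.048
v 1.354 -1.795 4.641
v 3.447 -1.909 3.104
v 2.543 -0.572 3.697
v -2.444 0.939 -3.202
v -3.351 1.147 -2.739
v -1.893 2.466 -2.807
v -2.801 2.673 -2.344
v -1.799 0.307 -1.656
v -2.707 0.514 -1.193
v -1.249 1.833 -1.261
v -2.156 2.041 -0.798
v 0.003 2.418 0.572
v 0.647 2.442 -0.092
v -0.827 1.498 -0.268
v -0.183 1.522 -0.932
v -0.006 1.095 -0.13
v 0.508 1.664 0.389
v -0.688 2.276 -0.749
v -0.174 2.845 -0.23
v 0.22 2.354 -0.908
v 0.642 1.625 -0.526
v -0.822 2.315 0.166
v -0.4 1.586 0.548
v 0.398 2.511 0.313
v -0.578 1.429 -0.673
v -0.474 1.178 -0.202
v -0.095 1.192 -0.592
v 0.316 2.054 0.596
v 0.695 2.068 0.206
v 0.311 1.276 0.184
v -0.875 1.872 -0.566
v -0.496 1.886 -0.956
v -0.085 2.748 0.232
v 0.294 2.762 -0.158
v -0.491 2.664 -0.544
v 0.526 2.473 -0.557
v 0.038 1.932 -1.05
v -0.259 2.375 -0.943
v 0.043 2.71 -0.638
v 0.774 2.044 -0.332
v 0.285 1.503 -0.825
v 0.39 1.253 -0.354
v 0.691 1.587 -0.049
v 0.523 1.993 -0.811
v -0.465 2.437 0.465
v -0.954 1.896 -0.028
v -0.871 2.353 -0.311
v -0.57 2.687 -0.006
v -0.218 2.008 0.69
v -0.706 1.467 0.197
v -0.223 1.23 0.278
v 0.079 1.565 0.583
v -0.703 1.947 0.451
v -1.326 -0.449 -1.292
v -0.563 -0.553 -1.168
v -0.971 -1.914 0.197
v -1.734 -1.811 0.072
v -0.692 -0.237 -0.891
v -1.099 -1.598 0.474
v -1.022 0.012 -0.742
v -1.429 -1.349 0.623
v -1.449 0.114 -0.767
v -1.856 -1.247 0.598
v -1.837 0.037 -0.959
v -2.244 -1.324 0.406
v -2.063 -0.194 -1.257
v -2.47 -1.555 0.108
v -2.055 -0.506 -1.566
v -2.462 -1.867 -0.201
v -1.815 -0.8 -1.788
v -2.223 -2.162 -0.424
v -1.421 -0.983 -1.853
v -1.828 -2.344 -0.488
v -0.997 -0.997 -1.74
v -1.404 -2.358 -0.375
v -0.677 -0.836 -1.484
v -1.084 -2.197 -0.12
v -1.601 1.21 2.063
v -0.957 1.313 1.837
v -1.239 1.13 3.057
v -1.045 1.581 1.891
v -1.229 1.784 1.974
v -1.477 1.889 2.073
v -1.747 1.876 2.17
v -1.991 1.748 2.249
v -2.168 1.527 2.296
v -2.247 1.251 2.302
v -2.214 0.968 2.267
v -2.075 0.727 2.197
v -1.854 0.57 2.104
v -1.59 0.523 2.004
v -1.327 0.595 1.914
v -1.111 0.773 1.85
v -0.981 1.027 1.823
f 2 4 1
f 5 2 1
f 1 4 3
f 3 5 1
f 2 8 4
f 6 2 5
f 6 8 2
f 4 8 3
f 7 5 3
f 3 8 7
f 7 6 5
f 8 6 7
f 10 12 9
f 13 10 9
f 9 12 11
f 11 13 9
f 10 16 12
f 14 10 13
f 14 16 10
f 12 16 11
f 15 13 11
f 11 16 15
f 15 14 13
f 16 14 15
f 17 54 33
f 54 28 57
f 33 57 22
f 54 57 33
f 17 33 29
f 33 22 34
f 29 34 18
f 33 34 29
f 17 29 38
f 29 18 39
f 38 39 24
f 29 39 38
f 17 38 50
f 38 24 53
f 50 53 27
f 38 53 50
f 17 50 54
f 50 27 58
f 54 58 28
f 50 58 54
f 18 34 45
f 34 22 48
f 45 48 26
f 34 48 45
f 22 57 35
f 57 28 56
f 35 56 21
f 57 56 35
f 28 58 55
f 58 27 51
f 55 51 19
f 58 51 55
f 27 53 52
f 53 24 40
f 52 40 23
f 53 40 52
f 24 39 44
f 39 18 41
f 44 41 25
f 39 41 44
f 20 46 32
f 46 26 47
f 32 47 21
f 46 47 32
f 20 32 30
f 32 21 31
f 30 31 19
f 32 31 30
f 20 30 37
f 30 19 36
f 37 36 23
f 30 36 37
f 20 37 42
f 37 23 43
f 42 43 25
f 37 43 42
f 20 42 46
f 42 25 49
f 46 49 26
f 42 49 46
f 21 47 35
f 47 26 48
f 35 48 22
f 47 48 35
f 19 31 55
f 31 21 56
f 55 56 28
f 31 56 55
f 23 36 52
f 36 19 51
f 52 51 27
f 36 51 52
f 25 43 44
f 43 23 40
f 44 40 24
f 43 40 44
f 26 49 45
f 49 25 41
f 45 41 18
f 49 41 45
f 60 59 63
f 60 63 61
f 61 63 64
f 61 64 62
f 63 59 65
f 63 65 64
f 64 65 66
f 64 66 62
f 65 59 67
f 65 67 66
f 66 67 68
f 66 68 62
f 67 59 69
f 67 69 68
f 68 69 70
f 68 70 62
f 69 59 71
f 69 71 70
f 70 71 72
f 70 72 62
f 71 59 73
f 71 73 72
f 72 73 74
f 72 74 62
f 73 59 75
f 73 75 74
f 74 75 76
f 74 76 62
f 75 59 77
f 75 77 76
f 76 77 78
f 76 78 62
f 77 59 79
f 77 79 78
f 78 79 80
f 78 80 62
f 79 59 81
f 79 81 80
f 80 81 82
f 80 82 62
f 81 59 60
f 81 60 82
f 82 60 61
f 82 61 62
f 84 83 86
f 84 86 85
f 86 83 87
f 86 87 85
f 87 83 88
f 87 88 85
f 88 83 89
f 88 89 85
f 89 83 90
f 89 90 85
f 90 83 91
f 90 91 85
f 91 83 92
f 91 92 85
f 92 83 93
f 92 93 85
f 93 83 94
f 93 94 85
f 94 83 95
f 94 95 85
f 95 83 96
f 95 96 85
f 96 83 97
f 96 97 85
f 97 83 98
f 97 98 85
f 98 83 99
f 98 99 85
f 99 83 84
f 99 84 85



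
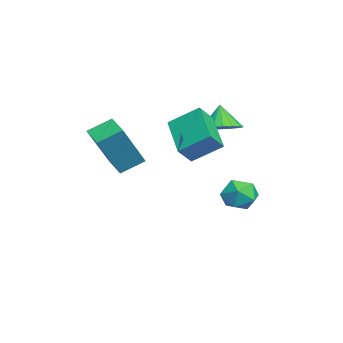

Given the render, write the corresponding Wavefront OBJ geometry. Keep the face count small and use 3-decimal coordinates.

v -2.114 0.855 2.525
v -1.517 1.219 2.798
v -2.506 0.785 3.475
v -1.73 1.466 2.729
v -2.019 1.593 2.619
v -2.326 1.574 2.491
v -2.591 1.412 2.369
v -2.762 1.14 2.279
v -2.805 0.812 2.237
v -2.71 0.492 2.252
v -2.498 0.244 2.321
v -2.209 0.117 2.431
v -1.902 0.137 2.559
v -1.636 0.298 2.681
v -1.465 0.57 2.772
v -1.423 0.899 2.814
v -0.793 -0.93 3.175
v -0.699 0.128 3.89
v -1.199 -0.501 2.593
v -1.105 0.557 3.307
v 0.745 -0.537 2.393
v 0.839 0.521 3.107
v 0.339 -0.108 1.81
v 0.433 0.95 2.525
v 0.29 -2.79 1.751
v 0.026 -1.983 2.219
v 1.032 -2.396 1.489
v 0.768 -1.588 1.957
v 1.232 -3.452 3.423
v 0.968 -2.644 3.891
v 1.974 -3.057 3.161
v 1.71 -2.25 3.629
v -2.947 1.948 -0.395
v -2.528 2.013 -1.035
v -3.512 0.947 -0.865
v -3.093 1.012 -1.505
v -2.757 0.807 -0.846
v -2.408 1.426 -0.556
v -3.632 1.534 -1.344
v -3.283 2.153 -1.054
v -2.952 1.757 -1.622
v -2.411 1.307 -1.314
v -3.629 1.653 -0.586
v -3.088 1.203 -0.278
f 2 1 4
f 2 4 3
f 4 1 5
f 4 5 3
f 5 1 6
f 5 6 3
f 6 1 7
f 6 7 3
f 7 1 8
f 7 8 3
f 8 1 9
f 8 9 3
f 9 1 10
f 9 10 3
f 10 1 11
f 10 11 3
f 11 1 12
f 11 12 3
f 12 1 13
f 12 13 3
f 13 1 14
f 13 14 3
f 14 1 15
f 14 15 3
f 15 1 16
f 15 16 3
f 16 1 2
f 16 2 3
f 18 20 17
f 21 18 17
f 17 20 19
f 19 21 17
f 18 24 20
f 22 18 21
f 22 24 18
f 20 24 19
f 23 21 19
f 19 24 23
f 23 22 21
f 24 22 23
f 26 28 25
f 29 26 25
f 25 28 27
f 27 29 25
f 26 32 28
f 30 26 29
f 30 32 26
f 28 32 27
f 31 29 27
f 27 32 31
f 31 30 29
f 32 30 31
f 33 44 38
f 33 38 34
f 33 34 40
f 33 40 43
f 33 43 44
f 34 38 42
f 38 44 37
f 44 43 35
f 43 40 39
f 40 34 41
f 36 42 37
f 36 37 35
f 36 35 39
f 36 39 41
f 36 41 42
f 37 42 38
f 35 37 44
f 39 35 43
f 41 39 40
f 42 41 34



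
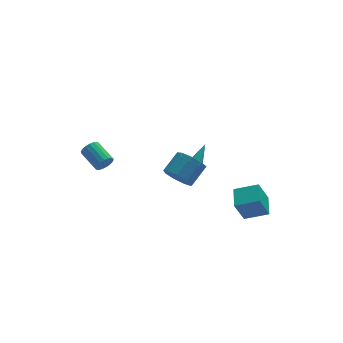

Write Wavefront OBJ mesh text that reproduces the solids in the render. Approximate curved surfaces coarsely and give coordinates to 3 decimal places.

v -0.506 -1.915 0.008
v 0.131 -2.641 -0.159
v 1.162 -1.931 0.684
v 0.526 -1.205 0.852
v 0.192 -2.169 -0.631
v 1.224 -1.459 0.212
v -0.074 -1.578 -0.804
v 0.958 -0.868 0.039
v -0.541 -1.145 -0.597
v 0.491 -0.435 0.247
v -0.992 -1.072 -0.106
v 0.04 -0.362 0.737
v -1.216 -1.393 0.438
v -0.184 -0.684 1.281
v -1.107 -1.959 0.781
v -0.075 -1.249 1.624
v -0.717 -2.504 0.762
v 0.315 -1.794 1.606
v -0.228 -2.773 0.391
v 0.804 -2.063 1.234
v 1.359 1.288 -1.812
v 1.763 1.253 -2.153
v 2.381 2.312 -0.708
v 1.606 1.494 -2.233
v 1.371 1.67 -2.178
v 1.132 1.725 -2.008
v 0.965 1.64 -1.775
v 0.923 1.444 -1.554
v 1.02 1.198 -1.415
v 1.224 0.98 -1.402
v 1.471 0.86 -1.519
v 1.683 0.876 -1.729
v 1.791 1.022 -1.966
v -3.521 3.223 -1.906
v -3.309 3.536 -2.422
v -3.867 4.89 -1.83
v -4.079 4.577 -1.314
v -3.593 3.453 -2.499
v -4.151 4.807 -1.907
v -3.861 3.316 -2.44
v -4.419 4.671 -1.848
v -4.051 3.159 -2.259
v -4.609 4.513 -1.667
v -4.12 3.016 -1.997
v -4.678 4.37 -1.404
v -4.051 2.92 -1.714
v -4.609 4.275 -1.122
v -3.861 2.894 -1.475
v -4.419 4.248 -0.883
v -3.593 2.943 -1.335
v -4.151 4.298 -0.743
v -3.309 3.056 -1.326
v -3.867 4.411 -0.733
v -3.073 3.208 -1.45
v -3.631 4.562 -0.857
v -2.94 3.362 -1.678
v -3.498 4.717 -1.085
v -2.94 3.485 -1.959
v -3.498 4.84 -1.366
v -3.073 3.548 -2.227
v -3.631 4.902 -1.635
v 3.362 -2.278 -4.178
v 2.676 -2.49 -2.692
v 3.743 -0.939 -3.811
v 3.058 -1.151 -2.325
v 4.702 -2.809 -3.635
v 4.017 -3.021 -2.149
v 5.084 -1.47 -3.268
v 4.398 -1.682 -1.782
f 2 1 5
f 2 5 3
f 3 5 6
f 3 6 4
f 5 1 7
f 5 7 6
f 6 7 8
f 6 8 4
f 7 1 9
f 7 9 8
f 8 9 10
f 8 10 4
f 9 1 11
f 9 11 10
f 10 11 12
f 10 12 4
f 11 1 13
f 11 13 12
f 12 13 14
f 12 14 4
f 13 1 15
f 13 15 14
f 14 15 16
f 14 16 4
f 15 1 17
f 15 17 16
f 16 17 18
f 16 18 4
f 17 1 19
f 17 19 18
f 18 19 20
f 18 20 4
f 19 1 2
f 19 2 20
f 20 2 3
f 20 3 4
f 22 21 24
f 22 24 23
f 24 21 25
f 24 25 23
f 25 21 26
f 25 26 23
f 26 21 27
f 26 27 23
f 27 21 28
f 27 28 23
f 28 21 29
f 28 29 23
f 29 21 30
f 29 30 23
f 30 21 31
f 30 31 23
f 31 21 32
f 31 32 23
f 32 21 33
f 32 33 23
f 33 21 22
f 33 22 23
f 35 34 38
f 35 38 36
f 36 38 39
f 36 39 37
f 38 34 40
f 38 40 39
f 39 40 41
f 39 41 37
f 40 34 42
f 40 42 41
f 41 42 43
f 41 43 37
f 42 34 44
f 42 44 43
f 43 44 45
f 43 45 37
f 44 34 46
f 44 46 45
f 45 46 47
f 45 47 37
f 46 34 48
f 46 48 47
f 47 48 49
f 47 49 37
f 48 34 50
f 48 50 49
f 49 50 51
f 49 51 37
f 50 34 52
f 50 52 51
f 51 52 53
f 51 53 37
f 52 34 54
f 52 54 53
f 53 54 55
f 53 55 37
f 54 34 56
f 54 56 55
f 55 56 57
f 55 57 37
f 56 34 58
f 56 58 57
f 57 58 59
f 57 59 37
f 58 34 60
f 58 60 59
f 59 60 61
f 59 61 37
f 60 34 35
f 60 35 61
f 61 35 36
f 61 36 37
f 63 65 62
f 66 63 62
f 62 65 64
f 64 66 62
f 63 69 65
f 67 63 66
f 67 69 63
f 65 69 64
f 68 66 64
f 64 69 68
f 68 67 66
f 69 67 68



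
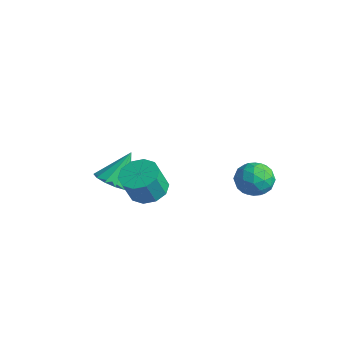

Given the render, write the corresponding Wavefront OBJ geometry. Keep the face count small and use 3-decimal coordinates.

v -2.039 -2.414 -1.406
v -1.333 -2.009 -1.682
v -2.061 -1.446 -0.034
v -1.71 -1.763 -1.861
v -2.192 -1.724 -1.896
v -2.625 -1.904 -1.775
v -2.873 -2.246 -1.538
v -2.856 -2.642 -1.258
v -2.579 -2.965 -1.026
v -2.132 -3.114 -0.914
v -1.655 -3.04 -0.959
v -1.3 -2.768 -1.145
v -1.18 -2.383 -1.415
v 0.876 -2.661 0.047
v 1.679 -2.389 0.106
v 1.768 -2.908 1.273
v 0.964 -3.179 1.213
v 1.366 -2.013 0.297
v 1.455 -2.532 1.464
v 0.865 -1.884 0.392
v 0.954 -2.403 1.559
v 0.369 -2.052 0.356
v 0.458 -2.571 1.522
v 0.066 -2.452 0.201
v 0.155 -2.971 1.368
v 0.072 -2.932 -0.013
v 0.161 -3.451 1.154
v 0.385 -3.308 -0.204
v 0.474 -3.827 0.963
v 0.886 -3.437 -0.299
v 0.975 -3.956 0.868
v 1.382 -3.269 -0.262
v 1.471 -3.788 0.904
v 1.685 -2.869 -0.108
v 1.774 -3.388 1.059
v 1.603 2.66 -0.437
v 2.423 2.313 -0.509
v 1.077 1.587 -1.251
v 1.897 1.24 -1.323
v 1.472 1.224 -0.537
v 1.798 1.887 -0.034
v 1.702 2.013 -1.726
v 2.028 2.676 -1.223
v 2.485 1.913 -1.306
v 2.342 1.425 -0.571
v 1.158 2.475 -1.189
v 1.015 1.987 -0.454
v 2.06 2.581 -0.402
v 1.44 1.319 -1.358
v 1.191 1.31 -0.896
v 1.673 1.106 -0.939
v 1.692 2.33 -0.122
v 2.174 2.126 -0.165
v 1.615 1.486 -0.181
v 1.326 1.774 -1.595
v 1.808 1.57 -1.638
v 1.827 2.794 -0.821
v 2.309 2.59 -0.864
v 1.885 2.414 -1.579
v 2.578 2.141 -0.913
v 2.268 1.51 -1.391
v 2.154 1.965 -1.628
v 2.345 2.355 -1.332
v 2.494 1.854 -0.48
v 2.184 1.224 -0.959
v 1.935 1.214 -0.497
v 2.126 1.604 -0.201
v 2.53 1.619 -0.949
v 1.316 2.676 -0.801
v 1.006 2.046 -1.28
v 1.374 2.296 -1.559
v 1.565 2.686 -1.263
v 1.232 2.39 -0.369
v 0.922 1.759 -0.847
v 1.155 1.545 -0.428
v 1.346 1.935 -0.132
v 0.97 2.281 -0.811
f 2 1 4
f 2 4 3
f 4 1 5
f 4 5 3
f 5 1 6
f 5 6 3
f 6 1 7
f 6 7 3
f 7 1 8
f 7 8 3
f 8 1 9
f 8 9 3
f 9 1 10
f 9 10 3
f 10 1 11
f 10 11 3
f 11 1 12
f 11 12 3
f 12 1 13
f 12 13 3
f 13 1 2
f 13 2 3
f 15 14 18
f 15 18 16
f 16 18 19
f 16 19 17
f 18 14 20
f 18 20 19
f 19 20 21
f 19 21 17
f 20 14 22
f 20 22 21
f 21 22 23
f 21 23 17
f 22 14 24
f 22 24 23
f 23 24 25
f 23 25 17
f 24 14 26
f 24 26 25
f 25 26 27
f 25 27 17
f 26 14 28
f 26 28 27
f 27 28 29
f 27 29 17
f 28 14 30
f 28 30 29
f 29 30 31
f 29 31 17
f 30 14 32
f 30 32 31
f 31 32 33
f 31 33 17
f 32 14 34
f 32 34 33
f 33 34 35
f 33 35 17
f 34 14 15
f 34 15 35
f 35 15 16
f 35 16 17
f 36 73 52
f 73 47 76
f 52 76 41
f 73 76 52
f 36 52 48
f 52 41 53
f 48 53 37
f 52 53 48
f 36 48 57
f 48 37 58
f 57 58 43
f 48 58 57
f 36 57 69
f 57 43 72
f 69 72 46
f 57 72 69
f 36 69 73
f 69 46 77
f 73 77 47
f 69 77 73
f 37 53 64
f 53 41 67
f 64 67 45
f 53 67 64
f 41 76 54
f 76 47 75
f 54 75 40
f 76 75 54
f 47 77 74
f 77 46 70
f 74 70 38
f 77 70 74
f 46 72 71
f 72 43 59
f 71 59 42
f 72 59 71
f 43 58 63
f 58 37 60
f 63 60 44
f 58 60 63
f 39 65 51
f 65 45 66
f 51 66 40
f 65 66 51
f 39 51 49
f 51 40 50
f 49 50 38
f 51 50 49
f 39 49 56
f 49 38 55
f 56 55 42
f 49 55 56
f 39 56 61
f 56 42 62
f 61 62 44
f 56 62 61
f 39 61 65
f 61 44 68
f 65 68 45
f 61 68 65
f 40 66 54
f 66 45 67
f 54 67 41
f 66 67 54
f 38 50 74
f 50 40 75
f 74 75 47
f 50 75 74
f 42 55 71
f 55 38 70
f 71 70 46
f 55 70 71
f 44 62 63
f 62 42 59
f 63 59 43
f 62 59 63
f 45 68 64
f 68 44 60
f 64 60 37
f 68 60 64



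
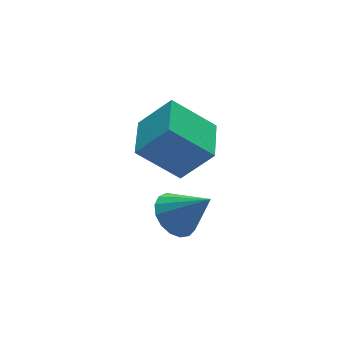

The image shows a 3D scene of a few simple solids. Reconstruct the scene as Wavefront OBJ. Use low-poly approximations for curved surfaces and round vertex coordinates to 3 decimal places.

v -3.848 0.244 -1.228
v -2.842 -0.424 0.146
v -5.216 1.103 0.191
v -4.209 0.436 1.566
v -2.831 1.824 -1.206
v -1.824 1.157 0.169
v -4.198 2.684 0.214
v -3.192 2.016 1.588
v -3.82 0.646 -3.751
v -3.297 0.134 -4.461
v -2.94 -0.346 -2.389
v -3.014 0.52 -4.363
v -2.916 0.934 -4.125
v -3.024 1.283 -3.801
v -3.315 1.485 -3.465
v -3.722 1.496 -3.195
v -4.151 1.311 -3.052
v -4.504 0.975 -3.069
v -4.7 0.563 -3.242
v -4.695 0.17 -3.532
v -4.489 -0.114 -3.872
v -4.13 -0.224 -4.184
v -3.7 -0.134 -4.397
f 2 4 1
f 5 2 1
f 1 4 3
f 3 5 1
f 2 8 4
f 6 2 5
f 6 8 2
f 4 8 3
f 7 5 3
f 3 8 7
f 7 6 5
f 8 6 7
f 10 9 12
f 10 12 11
f 12 9 13
f 12 13 11
f 13 9 14
f 13 14 11
f 14 9 15
f 14 15 11
f 15 9 16
f 15 16 11
f 16 9 17
f 16 17 11
f 17 9 18
f 17 18 11
f 18 9 19
f 18 19 11
f 19 9 20
f 19 20 11
f 20 9 21
f 20 21 11
f 21 9 22
f 21 22 11
f 22 9 23
f 22 23 11
f 23 9 10
f 23 10 11



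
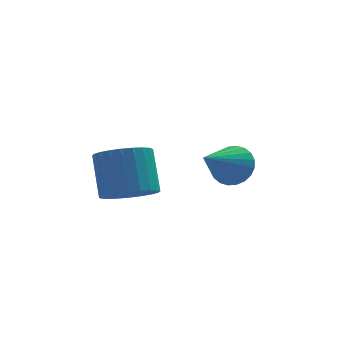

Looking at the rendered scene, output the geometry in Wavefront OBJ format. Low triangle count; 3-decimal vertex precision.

v -2.721 -3.897 0.982
v -1.641 -3.936 1.122
v -1.819 -2.902 2.778
v -2.899 -2.863 2.638
v -1.682 -3.578 0.895
v -1.86 -2.545 2.551
v -1.882 -3.27 0.681
v -2.06 -2.237 2.337
v -2.209 -3.056 0.513
v -2.387 -2.023 2.169
v -2.614 -2.971 0.416
v -2.792 -1.938 2.072
v -3.036 -3.027 0.405
v -3.214 -1.994 2.062
v -3.409 -3.215 0.483
v -3.587 -2.182 2.139
v -3.678 -3.507 0.636
v -3.856 -2.473 2.292
v -3.801 -3.858 0.842
v -3.979 -2.824 2.498
v -3.76 -4.215 1.069
v -3.938 -3.182 2.725
v -3.56 -4.523 1.283
v -3.738 -3.49 2.939
v -3.233 -4.737 1.451
v -3.411 -3.704 3.107
v -2.828 -4.822 1.548
v -3.006 -3.789 3.204
v -2.406 -4.766 1.558
v -2.584 -3.733 3.215
v -2.033 -4.578 1.481
v -2.211 -3.545 3.137
v -1.764 -4.287 1.328
v -1.942 -3.253 2.984
v 1.302 -0.75 0.909
v 1.91 -1.462 0.693
v 0.058 -2.13 1.951
v 2.05 -1.342 1.019
v 2.077 -1.133 1.328
v 1.985 -0.865 1.574
v 1.79 -0.58 1.718
v 1.521 -0.32 1.739
v 1.218 -0.127 1.634
v 0.928 -0.028 1.418
v 0.695 -0.039 1.125
v 0.555 -0.159 0.799
v 0.528 -0.368 0.49
v 0.619 -0.636 0.244
v 0.815 -0.921 0.1
v 1.084 -1.18 0.079
v 1.387 -1.374 0.184
v 1.677 -1.473 0.4
f 2 1 5
f 2 5 3
f 3 5 6
f 3 6 4
f 5 1 7
f 5 7 6
f 6 7 8
f 6 8 4
f 7 1 9
f 7 9 8
f 8 9 10
f 8 10 4
f 9 1 11
f 9 11 10
f 10 11 12
f 10 12 4
f 11 1 13
f 11 13 12
f 12 13 14
f 12 14 4
f 13 1 15
f 13 15 14
f 14 15 16
f 14 16 4
f 15 1 17
f 15 17 16
f 16 17 18
f 16 18 4
f 17 1 19
f 17 19 18
f 18 19 20
f 18 20 4
f 19 1 21
f 19 21 20
f 20 21 22
f 20 22 4
f 21 1 23
f 21 23 22
f 22 23 24
f 22 24 4
f 23 1 25
f 23 25 24
f 24 25 26
f 24 26 4
f 25 1 27
f 25 27 26
f 26 27 28
f 26 28 4
f 27 1 29
f 27 29 28
f 28 29 30
f 28 30 4
f 29 1 31
f 29 31 30
f 30 31 32
f 30 32 4
f 31 1 33
f 31 33 32
f 32 33 34
f 32 34 4
f 33 1 2
f 33 2 34
f 34 2 3
f 34 3 4
f 36 35 38
f 36 38 37
f 38 35 39
f 38 39 37
f 39 35 40
f 39 40 37
f 40 35 41
f 40 41 37
f 41 35 42
f 41 42 37
f 42 35 43
f 42 43 37
f 43 35 44
f 43 44 37
f 44 35 45
f 44 45 37
f 45 35 46
f 45 46 37
f 46 35 47
f 46 47 37
f 47 35 48
f 47 48 37
f 48 35 49
f 48 49 37
f 49 35 50
f 49 50 37
f 50 35 51
f 50 51 37
f 51 35 52
f 51 52 37
f 52 35 36
f 52 36 37



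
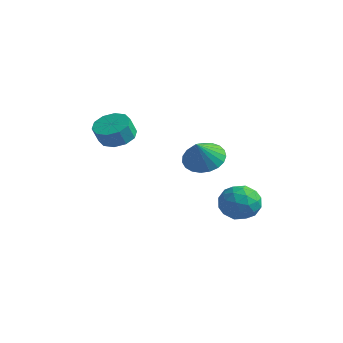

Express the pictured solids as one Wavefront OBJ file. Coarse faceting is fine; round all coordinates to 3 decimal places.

v 1.137 -0.78 1.781
v 2.122 -0.828 1.422
v 1.523 -1.66 2.959
v 2.136 -0.476 1.68
v 1.978 -0.177 1.955
v 1.673 0.018 2.201
v 1.277 0.075 2.373
v 0.855 -0.016 2.444
v 0.483 -0.239 2.399
v 0.223 -0.556 2.248
v 0.122 -0.912 2.016
v 0.196 -1.245 1.743
v 0.432 -1.497 1.477
v 0.79 -1.626 1.264
v 1.209 -1.608 1.139
v 1.614 -1.448 1.126
v 1.937 -1.172 1.226
v -2.992 -2.43 2.476
v -2.107 -2.696 2.254
v -2.024 -3.176 3.162
v -2.908 -2.91 3.384
v -2.078 -2.176 2.526
v -1.994 -2.657 3.434
v -2.397 -1.754 2.779
v -2.314 -2.234 3.687
v -2.944 -1.589 2.917
v -2.86 -2.07 3.824
v -3.509 -1.746 2.886
v -3.425 -2.226 3.793
v -3.876 -2.164 2.698
v -3.793 -2.644 3.606
v -3.906 -2.683 2.426
v -3.822 -3.164 3.334
v -3.586 -3.106 2.173
v -3.503 -3.586 3.081
v -3.04 -3.27 2.036
v -2.956 -3.751 2.943
v -2.475 -3.114 2.067
v -2.391 -3.594 2.974
v 1.937 0.224 -0.954
v 2.536 0.593 -0.132
v 3.204 -0.913 -1.368
v 3.803 -0.544 -0.546
v 2.9 -1.108 -0.347
v 2.117 -0.405 -0.091
v 3.623 0.085 -1.409
v 2.84 0.788 -1.153
v 3.579 0.507 -0.412
v 3.132 -0.23 0.244
v 2.608 -0.09 -1.744
v 2.161 -0.827 -1.088
v 2.125 0.509 -0.507
v 3.615 -0.829 -0.993
v 3.084 -1.16 -0.877
v 3.436 -0.943 -0.393
v 1.879 -0.078 -0.483
v 2.231 0.139 0.001
v 2.445 -0.861 -0.126
v 3.509 -0.459 -1.501
v 3.861 -0.242 -1.017
v 2.304 0.623 -1.107
v 2.656 0.84 -0.623
v 3.295 0.541 -1.374
v 3.091 0.674 -0.188
v 3.835 0.006 -0.431
v 3.729 0.376 -0.939
v 3.269 0.789 -0.788
v 2.828 0.241 0.198
v 3.573 -0.427 -0.046
v 3.041 -0.758 0.071
v 2.581 -0.345 0.221
v 3.441 0.191 0.033
v 2.167 0.107 -1.454
v 2.912 -0.561 -1.698
v 3.159 0.025 -1.721
v 2.699 0.438 -1.571
v 1.905 -0.326 -1.069
v 2.649 -0.994 -1.312
v 2.471 -1.109 -0.712
v 2.011 -0.696 -0.561
v 2.299 -0.511 -1.533
f 2 1 4
f 2 4 3
f 4 1 5
f 4 5 3
f 5 1 6
f 5 6 3
f 6 1 7
f 6 7 3
f 7 1 8
f 7 8 3
f 8 1 9
f 8 9 3
f 9 1 10
f 9 10 3
f 10 1 11
f 10 11 3
f 11 1 12
f 11 12 3
f 12 1 13
f 12 13 3
f 13 1 14
f 13 14 3
f 14 1 15
f 14 15 3
f 15 1 16
f 15 16 3
f 16 1 17
f 16 17 3
f 17 1 2
f 17 2 3
f 19 18 22
f 19 22 20
f 20 22 23
f 20 23 21
f 22 18 24
f 22 24 23
f 23 24 25
f 23 25 21
f 24 18 26
f 24 26 25
f 25 26 27
f 25 27 21
f 26 18 28
f 26 28 27
f 27 28 29
f 27 29 21
f 28 18 30
f 28 30 29
f 29 30 31
f 29 31 21
f 30 18 32
f 30 32 31
f 31 32 33
f 31 33 21
f 32 18 34
f 32 34 33
f 33 34 35
f 33 35 21
f 34 18 36
f 34 36 35
f 35 36 37
f 35 37 21
f 36 18 38
f 36 38 37
f 37 38 39
f 37 39 21
f 38 18 19
f 38 19 39
f 39 19 20
f 39 20 21
f 40 77 56
f 77 51 80
f 56 80 45
f 77 80 56
f 40 56 52
f 56 45 57
f 52 57 41
f 56 57 52
f 40 52 61
f 52 41 62
f 61 62 47
f 52 62 61
f 40 61 73
f 61 47 76
f 73 76 50
f 61 76 73
f 40 73 77
f 73 50 81
f 77 81 51
f 73 81 77
f 41 57 68
f 57 45 71
f 68 71 49
f 57 71 68
f 45 80 58
f 80 51 79
f 58 79 44
f 80 79 58
f 51 81 78
f 81 50 74
f 78 74 42
f 81 74 78
f 50 76 75
f 76 47 63
f 75 63 46
f 76 63 75
f 47 62 67
f 62 41 64
f 67 64 48
f 62 64 67
f 43 69 55
f 69 49 70
f 55 70 44
f 69 70 55
f 43 55 53
f 55 44 54
f 53 54 42
f 55 54 53
f 43 53 60
f 53 42 59
f 60 59 46
f 53 59 60
f 43 60 65
f 60 46 66
f 65 66 48
f 60 66 65
f 43 65 69
f 65 48 72
f 69 72 49
f 65 72 69
f 44 70 58
f 70 49 71
f 58 71 45
f 70 71 58
f 42 54 78
f 54 44 79
f 78 79 51
f 54 79 78
f 46 59 75
f 59 42 74
f 75 74 50
f 59 74 75
f 48 66 67
f 66 46 63
f 67 63 47
f 66 63 67
f 49 72 68
f 72 48 64
f 68 64 41
f 72 64 68



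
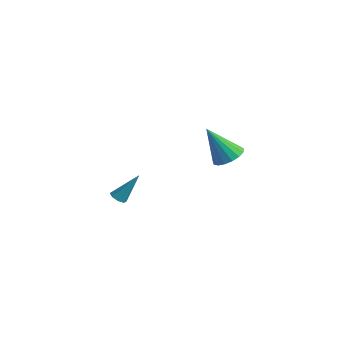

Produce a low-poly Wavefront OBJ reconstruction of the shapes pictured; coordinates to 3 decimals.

v 3.212 2.658 2.934
v 3.926 2.162 3.124
v 2.288 2.042 4.786
v 4.016 2.541 3.296
v 3.923 2.947 3.384
v 3.667 3.287 3.37
v 3.306 3.483 3.255
v 2.924 3.49 3.067
v 2.608 3.306 2.848
v 2.43 2.974 2.649
v 2.432 2.57 2.515
v 2.612 2.186 2.477
v 2.929 1.91 2.544
v 3.312 1.805 2.7
v 3.671 1.896 2.909
v -4.033 2.042 -3.216
v -3.534 1.978 -3.383
v -3.387 2.978 -1.644
v -3.7 2.322 -3.519
v -4.061 2.502 -3.478
v -4.406 2.413 -3.283
v -4.532 2.107 -3.049
v -4.366 1.763 -2.913
v -4.005 1.583 -2.954
v -3.661 1.671 -3.148
f 2 1 4
f 2 4 3
f 4 1 5
f 4 5 3
f 5 1 6
f 5 6 3
f 6 1 7
f 6 7 3
f 7 1 8
f 7 8 3
f 8 1 9
f 8 9 3
f 9 1 10
f 9 10 3
f 10 1 11
f 10 11 3
f 11 1 12
f 11 12 3
f 12 1 13
f 12 13 3
f 13 1 14
f 13 14 3
f 14 1 15
f 14 15 3
f 15 1 2
f 15 2 3
f 17 16 19
f 17 19 18
f 19 16 20
f 19 20 18
f 20 16 21
f 20 21 18
f 21 16 22
f 21 22 18
f 22 16 23
f 22 23 18
f 23 16 24
f 23 24 18
f 24 16 25
f 24 25 18
f 25 16 17
f 25 17 18



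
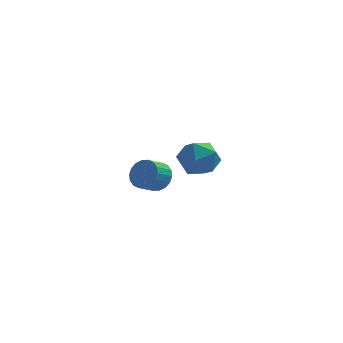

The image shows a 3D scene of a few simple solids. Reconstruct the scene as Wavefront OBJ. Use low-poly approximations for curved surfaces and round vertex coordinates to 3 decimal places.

v -1.372 -2.867 -0.774
v -0.689 -2.992 -0.25
v -1.166 -3.798 0.179
v -1.848 -3.673 -0.346
v -0.912 -2.751 -0.045
v -1.389 -3.557 0.384
v -1.226 -2.533 0.016
v -1.703 -3.339 0.444
v -1.569 -2.381 -0.08
v -2.046 -3.187 0.348
v -1.873 -2.325 -0.314
v -2.35 -3.131 0.115
v -2.078 -2.377 -0.638
v -2.554 -3.183 -0.21
v -2.142 -2.526 -0.99
v -2.619 -3.332 -0.561
v -2.054 -2.742 -1.299
v -2.531 -3.548 -0.87
v -1.831 -2.983 -1.504
v -2.308 -3.789 -1.075
v -1.517 -3.201 -1.564
v -1.994 -4.007 -1.136
v -1.174 -3.353 -1.468
v -1.651 -4.159 -1.04
v -0.87 -3.409 -1.235
v -1.347 -4.215 -0.806
v -0.666 -3.357 -0.91
v -1.142 -4.163 -0.482
v -0.601 -3.208 -0.559
v -1.078 -4.014 -0.13
v -1.681 3.013 -2.032
v -0.818 3.834 -1.648
v -0.622 1.506 -1.192
v 0.241 2.327 -0.808
v -0.899 2.331 -0.293
v -1.554 3.263 -0.812
v 0.114 2.077 -2.028
v -0.541 3.009 -2.547
v 0.291 3.255 -1.645
v -0.335 3.412 -0.573
v -1.105 1.928 -2.267
v -1.731 2.085 -1.195
f 2 1 5
f 2 5 3
f 3 5 6
f 3 6 4
f 5 1 7
f 5 7 6
f 6 7 8
f 6 8 4
f 7 1 9
f 7 9 8
f 8 9 10
f 8 10 4
f 9 1 11
f 9 11 10
f 10 11 12
f 10 12 4
f 11 1 13
f 11 13 12
f 12 13 14
f 12 14 4
f 13 1 15
f 13 15 14
f 14 15 16
f 14 16 4
f 15 1 17
f 15 17 16
f 16 17 18
f 16 18 4
f 17 1 19
f 17 19 18
f 18 19 20
f 18 20 4
f 19 1 21
f 19 21 20
f 20 21 22
f 20 22 4
f 21 1 23
f 21 23 22
f 22 23 24
f 22 24 4
f 23 1 25
f 23 25 24
f 24 25 26
f 24 26 4
f 25 1 27
f 25 27 26
f 26 27 28
f 26 28 4
f 27 1 29
f 27 29 28
f 28 29 30
f 28 30 4
f 29 1 2
f 29 2 30
f 30 2 3
f 30 3 4
f 31 42 36
f 31 36 32
f 31 32 38
f 31 38 41
f 31 41 42
f 32 36 40
f 36 42 35
f 42 41 33
f 41 38 37
f 38 32 39
f 34 40 35
f 34 35 33
f 34 33 37
f 34 37 39
f 34 39 40
f 35 40 36
f 33 35 42
f 37 33 41
f 39 37 38
f 40 39 32



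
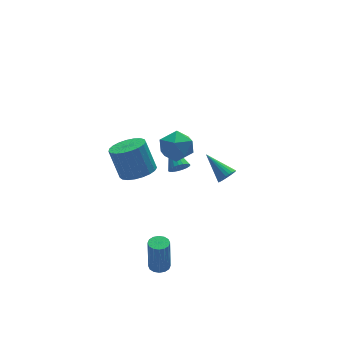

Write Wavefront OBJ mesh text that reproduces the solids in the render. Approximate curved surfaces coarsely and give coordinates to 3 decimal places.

v 1.168 2.103 -1.626
v 1.468 2.391 -2.126
v 1.212 3.677 -0.694
v 1.207 2.433 -2.185
v 0.94 2.417 -2.147
v 0.712 2.348 -2.019
v 0.563 2.236 -1.823
v 0.519 2.101 -1.593
v 0.587 1.966 -1.369
v 0.756 1.855 -1.189
v 0.996 1.787 -1.085
v 1.265 1.773 -1.074
v 1.518 1.817 -1.159
v 1.711 1.909 -1.324
v 1.809 2.036 -1.542
v 1.797 2.173 -1.774
v 1.676 2.299 -1.981
v -1.465 -1.45 4.434
v -0.71 -0.824 4.026
v -0.63 -2.836 3.854
v 0.125 -2.21 3.446
v 0.025 -2.304 4.499
v -0.491 -1.448 4.858
v -0.849 -2.212 3.022
v -1.365 -1.356 3.381
v -0.329 -1.295 3.154
v 0.211 -1.352 4.067
v -1.551 -2.308 3.813
v -1.011 -2.365 4.726
v -1.007 2.82 -1.823
v -0.022 3.287 -1.831
v -0.368 4.047 -0.024
v -1.353 3.58 -0.017
v -0.281 3.61 -2.016
v -0.627 4.37 -0.21
v -0.665 3.796 -2.168
v -1.012 4.556 -0.362
v -1.109 3.813 -2.26
v -1.455 4.573 -0.454
v -1.534 3.659 -2.277
v -1.881 4.419 -0.471
v -1.869 3.359 -2.215
v -2.215 4.119 -0.409
v -2.054 2.967 -2.086
v -2.401 3.727 -0.279
v -2.059 2.549 -1.911
v -2.405 3.308 -0.104
v -1.881 2.178 -1.721
v -2.228 2.937 0.086
v -1.552 1.917 -1.548
v -1.899 2.677 0.258
v -1.129 1.814 -1.423
v -1.476 2.573 0.383
v -0.685 1.884 -1.368
v -1.032 2.643 0.439
v -0.296 2.116 -1.391
v -0.643 2.875 0.416
v -0.03 2.469 -1.488
v -0.377 3.229 0.318
v 0.067 2.884 -1.644
v -0.28 3.644 0.162
v -2.376 -3.521 -4.219
v -1.791 -3.443 -4.203
v -1.84 -3.502 -2.125
v -2.424 -3.579 -2.141
v -1.908 -3.161 -4.198
v -1.957 -3.22 -2.12
v -2.151 -2.975 -4.199
v -2.2 -3.034 -2.12
v -2.454 -2.936 -4.205
v -2.502 -2.995 -2.126
v -2.735 -3.053 -4.214
v -2.784 -3.112 -2.136
v -2.921 -3.295 -4.226
v -2.97 -3.354 -2.147
v -2.96 -3.598 -4.235
v -3.009 -3.657 -2.157
v -2.843 -3.88 -4.24
v -2.892 -3.939 -2.162
v -2.6 -4.066 -4.24
v -2.649 -4.125 -2.161
v -2.298 -4.105 -4.234
v -2.346 -4.164 -2.155
v -2.016 -3.988 -4.224
v -2.065 -4.047 -2.146
v -1.83 -3.746 -4.213
v -1.879 -3.805 -2.134
v 2.763 -0.809 -0.59
v 3.278 -0.82 -0.245
v 2.137 0.629 0.39
v 3.344 -0.67 -0.423
v 3.321 -0.541 -0.627
v 3.213 -0.453 -0.825
v 3.037 -0.419 -0.987
v 2.819 -0.445 -1.089
v 2.593 -0.526 -1.115
v 2.392 -0.65 -1.061
v 2.248 -0.798 -0.935
v 2.183 -0.948 -0.757
v 2.205 -1.077 -0.554
v 2.313 -1.165 -0.356
v 2.489 -1.199 -0.194
v 2.707 -1.173 -0.092
v 2.934 -1.092 -0.066
v 3.134 -0.968 -0.12
f 2 1 4
f 2 4 3
f 4 1 5
f 4 5 3
f 5 1 6
f 5 6 3
f 6 1 7
f 6 7 3
f 7 1 8
f 7 8 3
f 8 1 9
f 8 9 3
f 9 1 10
f 9 10 3
f 10 1 11
f 10 11 3
f 11 1 12
f 11 12 3
f 12 1 13
f 12 13 3
f 13 1 14
f 13 14 3
f 14 1 15
f 14 15 3
f 15 1 16
f 15 16 3
f 16 1 17
f 16 17 3
f 17 1 2
f 17 2 3
f 18 29 23
f 18 23 19
f 18 19 25
f 18 25 28
f 18 28 29
f 19 23 27
f 23 29 22
f 29 28 20
f 28 25 24
f 25 19 26
f 21 27 22
f 21 22 20
f 21 20 24
f 21 24 26
f 21 26 27
f 22 27 23
f 20 22 29
f 24 20 28
f 26 24 25
f 27 26 19
f 31 30 34
f 31 34 32
f 32 34 35
f 32 35 33
f 34 30 36
f 34 36 35
f 35 36 37
f 35 37 33
f 36 30 38
f 36 38 37
f 37 38 39
f 37 39 33
f 38 30 40
f 38 40 39
f 39 40 41
f 39 41 33
f 40 30 42
f 40 42 41
f 41 42 43
f 41 43 33
f 42 30 44
f 42 44 43
f 43 44 45
f 43 45 33
f 44 30 46
f 44 46 45
f 45 46 47
f 45 47 33
f 46 30 48
f 46 48 47
f 47 48 49
f 47 49 33
f 48 30 50
f 48 50 49
f 49 50 51
f 49 51 33
f 50 30 52
f 50 52 51
f 51 52 53
f 51 53 33
f 52 30 54
f 52 54 53
f 53 54 55
f 53 55 33
f 54 30 56
f 54 56 55
f 55 56 57
f 55 57 33
f 56 30 58
f 56 58 57
f 57 58 59
f 57 59 33
f 58 30 60
f 58 60 59
f 59 60 61
f 59 61 33
f 60 30 31
f 60 31 61
f 61 31 32
f 61 32 33
f 63 62 66
f 63 66 64
f 64 66 67
f 64 67 65
f 66 62 68
f 66 68 67
f 67 68 69
f 67 69 65
f 68 62 70
f 68 70 69
f 69 70 71
f 69 71 65
f 70 62 72
f 70 72 71
f 71 72 73
f 71 73 65
f 72 62 74
f 72 74 73
f 73 74 75
f 73 75 65
f 74 62 76
f 74 76 75
f 75 76 77
f 75 77 65
f 76 62 78
f 76 78 77
f 77 78 79
f 77 79 65
f 78 62 80
f 78 80 79
f 79 80 81
f 79 81 65
f 80 62 82
f 80 82 81
f 81 82 83
f 81 83 65
f 82 62 84
f 82 84 83
f 83 84 85
f 83 85 65
f 84 62 86
f 84 86 85
f 85 86 87
f 85 87 65
f 86 62 63
f 86 63 87
f 87 63 64
f 87 64 65
f 89 88 91
f 89 91 90
f 91 88 92
f 91 92 90
f 92 88 93
f 92 93 90
f 93 88 94
f 93 94 90
f 94 88 95
f 94 95 90
f 95 88 96
f 95 96 90
f 96 88 97
f 96 97 90
f 97 88 98
f 97 98 90
f 98 88 99
f 98 99 90
f 99 88 100
f 99 100 90
f 100 88 101
f 100 101 90
f 101 88 102
f 101 102 90
f 102 88 103
f 102 103 90
f 103 88 104
f 103 104 90
f 104 88 105
f 104 105 90
f 105 88 89
f 105 89 90

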